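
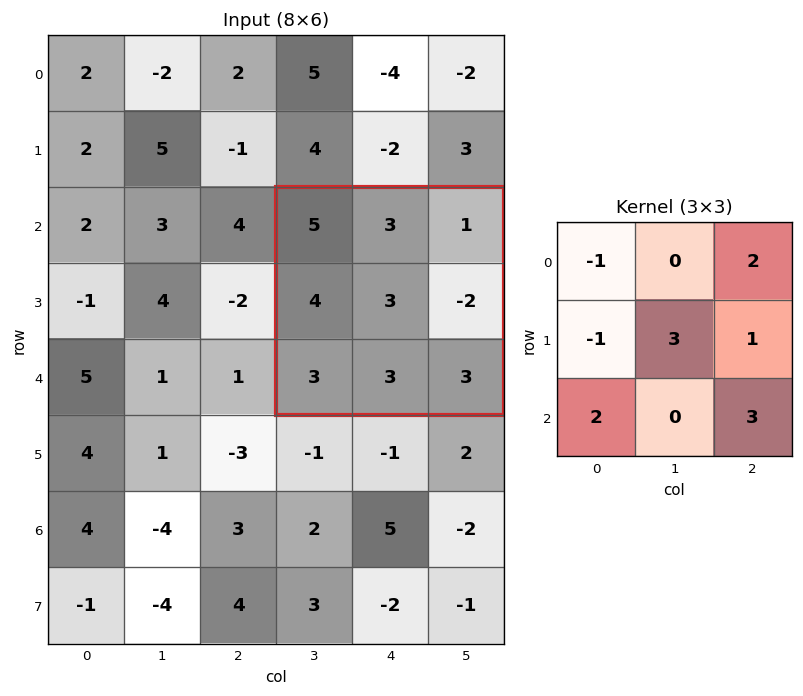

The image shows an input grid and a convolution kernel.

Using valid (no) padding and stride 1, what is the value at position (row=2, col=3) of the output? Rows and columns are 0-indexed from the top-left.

15

The receptive field on the input at this output position is [5 3 1 / 4 3 -2 / 3 3 3]. Elementwise product with the kernel and sum: 5·-1 + 1·2 + 4·-1 + 3·3 + -2·1 + 3·2 + 3·3.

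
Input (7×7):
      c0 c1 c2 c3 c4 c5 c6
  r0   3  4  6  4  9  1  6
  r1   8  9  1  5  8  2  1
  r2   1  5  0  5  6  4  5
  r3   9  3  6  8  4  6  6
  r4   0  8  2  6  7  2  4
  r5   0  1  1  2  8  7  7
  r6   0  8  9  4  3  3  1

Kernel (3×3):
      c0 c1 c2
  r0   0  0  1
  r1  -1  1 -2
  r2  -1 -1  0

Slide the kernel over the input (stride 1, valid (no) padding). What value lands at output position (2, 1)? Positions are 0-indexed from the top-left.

-18

The receptive field on the input at this output position is [5 0 5 / 3 6 8 / 8 2 6]. Elementwise product with the kernel and sum: 5·1 + 3·-1 + 6·1 + 8·-2 + 8·-1 + 2·-1.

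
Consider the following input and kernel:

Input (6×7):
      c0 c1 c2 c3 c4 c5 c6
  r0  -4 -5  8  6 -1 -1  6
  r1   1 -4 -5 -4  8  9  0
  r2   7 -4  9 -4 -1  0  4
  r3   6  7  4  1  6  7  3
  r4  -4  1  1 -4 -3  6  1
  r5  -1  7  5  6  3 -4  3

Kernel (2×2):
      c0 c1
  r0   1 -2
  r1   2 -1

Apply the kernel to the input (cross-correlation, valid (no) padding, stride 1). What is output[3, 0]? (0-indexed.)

The receptive field on the input at this output position is [6 7 / -4 1]. Elementwise product with the kernel and sum: 6·1 + 7·-2 + -4·2 + 1·-1.

-17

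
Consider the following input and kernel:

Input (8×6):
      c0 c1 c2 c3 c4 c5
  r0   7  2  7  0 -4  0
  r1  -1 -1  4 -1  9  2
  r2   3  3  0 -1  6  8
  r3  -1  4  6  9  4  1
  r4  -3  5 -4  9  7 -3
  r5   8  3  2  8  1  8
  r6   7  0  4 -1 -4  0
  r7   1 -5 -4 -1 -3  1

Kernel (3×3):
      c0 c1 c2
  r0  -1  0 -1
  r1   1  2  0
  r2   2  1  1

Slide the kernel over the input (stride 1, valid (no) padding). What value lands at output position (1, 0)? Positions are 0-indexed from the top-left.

14

The receptive field on the input at this output position is [-1 -1 4 / 3 3 0 / -1 4 6]. Elementwise product with the kernel and sum: -1·-1 + 4·-1 + 3·1 + 3·2 + -1·2 + 4·1 + 6·1.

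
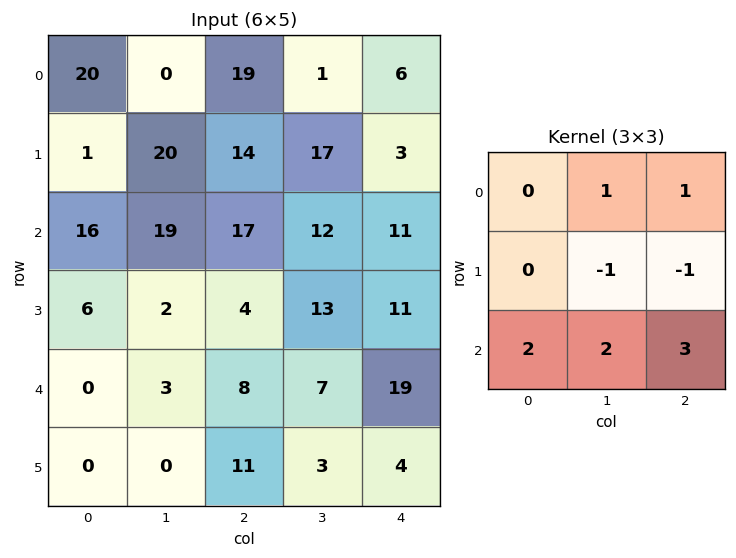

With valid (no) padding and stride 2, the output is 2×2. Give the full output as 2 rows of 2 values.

106 78
60 86

Output[0,0]: The receptive field on the input at this output position is [20 0 19 / 1 20 14 / 16 19 17]. Elementwise product with the kernel and sum: 0·1 + 19·1 + 20·-1 + 14·-1 + 16·2 + 19·2 + 17·3.
Output[0,1]: The receptive field on the input at this output position is [19 1 6 / 14 17 3 / 17 12 11]. Elementwise product with the kernel and sum: 1·1 + 6·1 + 17·-1 + 3·-1 + 17·2 + 12·2 + 11·3.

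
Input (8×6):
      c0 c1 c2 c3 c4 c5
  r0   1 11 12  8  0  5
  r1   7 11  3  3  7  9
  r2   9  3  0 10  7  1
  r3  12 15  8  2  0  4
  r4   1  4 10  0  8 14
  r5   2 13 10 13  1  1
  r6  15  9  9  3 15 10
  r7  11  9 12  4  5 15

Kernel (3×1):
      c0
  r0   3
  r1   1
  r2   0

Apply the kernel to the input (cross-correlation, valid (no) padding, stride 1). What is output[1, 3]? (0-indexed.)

19

The receptive field on the input at this output position is [3 / 10 / 2]. Elementwise product with the kernel and sum: 3·3 + 10·1.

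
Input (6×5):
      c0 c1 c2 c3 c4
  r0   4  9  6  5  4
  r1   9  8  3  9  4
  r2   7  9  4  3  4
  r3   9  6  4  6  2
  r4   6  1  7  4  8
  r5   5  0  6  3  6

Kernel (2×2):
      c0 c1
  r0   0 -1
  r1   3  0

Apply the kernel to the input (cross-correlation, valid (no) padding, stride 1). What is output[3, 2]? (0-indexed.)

The receptive field on the input at this output position is [4 6 / 7 4]. Elementwise product with the kernel and sum: 6·-1 + 7·3.

15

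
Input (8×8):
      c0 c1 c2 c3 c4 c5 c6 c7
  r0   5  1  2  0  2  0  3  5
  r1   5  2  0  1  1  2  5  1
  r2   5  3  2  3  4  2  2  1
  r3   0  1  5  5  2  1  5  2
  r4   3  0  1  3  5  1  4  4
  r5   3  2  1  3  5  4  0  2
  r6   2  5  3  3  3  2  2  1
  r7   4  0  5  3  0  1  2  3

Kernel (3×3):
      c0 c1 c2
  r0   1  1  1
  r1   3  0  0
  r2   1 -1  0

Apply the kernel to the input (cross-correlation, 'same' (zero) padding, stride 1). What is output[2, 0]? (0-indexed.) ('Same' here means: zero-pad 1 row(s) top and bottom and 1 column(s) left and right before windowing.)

The receptive field on the zero-padded input at this output position is [0 5 2 / 0 5 3 / 0 0 1]. Elementwise product with the kernel and sum: 0·1 + 5·1 + 2·1 + 0·3 + 0·1 + 0·-1.

7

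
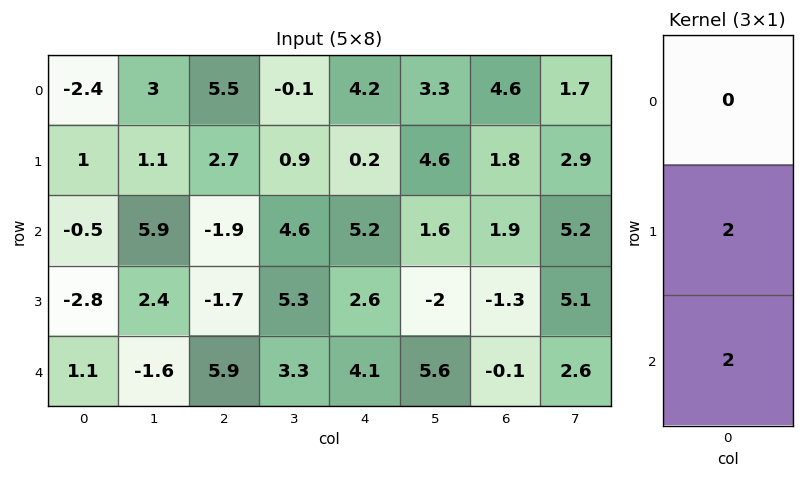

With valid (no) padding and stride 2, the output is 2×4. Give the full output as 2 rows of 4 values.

Output[0,0]: The receptive field on the input at this output position is [-2.4 / 1 / -0.5]. Elementwise product with the kernel and sum: 1·2 + -0.5·2.
Output[0,1]: The receptive field on the input at this output position is [5.5 / 2.7 / -1.9]. Elementwise product with the kernel and sum: 2.7·2 + -1.9·2.

1 1.6 10.8 7.4
-3.4 8.4 13.4 -2.8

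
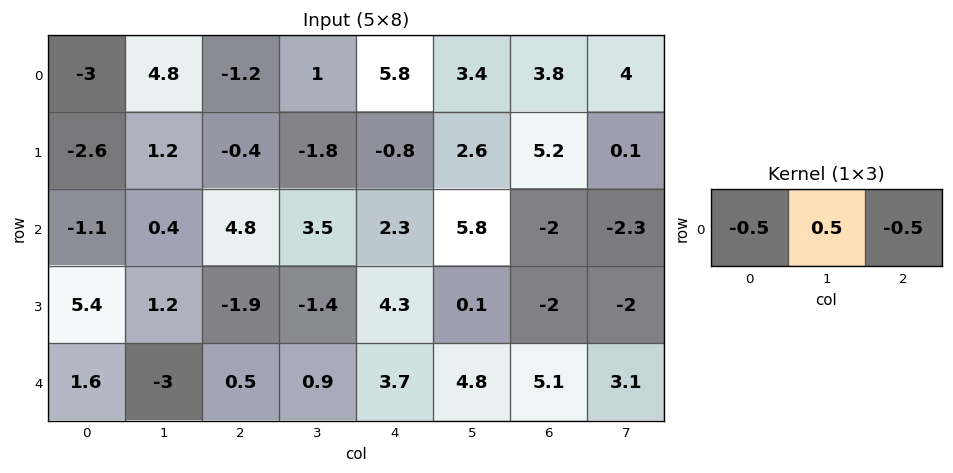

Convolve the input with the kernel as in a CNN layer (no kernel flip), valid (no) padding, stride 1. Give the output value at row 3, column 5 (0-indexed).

The receptive field on the input at this output position is [0.1 -2 -2]. Elementwise product with the kernel and sum: 0.1·-0.5 + -2·0.5 + -2·-0.5.

-0.05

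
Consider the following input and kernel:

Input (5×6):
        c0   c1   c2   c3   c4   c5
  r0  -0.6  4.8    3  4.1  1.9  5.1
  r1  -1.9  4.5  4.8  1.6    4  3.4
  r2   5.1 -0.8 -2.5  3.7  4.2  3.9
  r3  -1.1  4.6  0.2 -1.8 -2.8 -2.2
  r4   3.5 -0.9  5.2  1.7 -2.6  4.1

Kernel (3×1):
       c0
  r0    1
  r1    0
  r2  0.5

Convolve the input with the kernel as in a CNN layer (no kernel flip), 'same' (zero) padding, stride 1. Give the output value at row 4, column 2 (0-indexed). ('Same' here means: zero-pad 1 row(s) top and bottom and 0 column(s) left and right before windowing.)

0.2

The receptive field on the zero-padded input at this output position is [0.2 / 5.2 / 0]. Elementwise product with the kernel and sum: 0.2·1 + 0·0.5.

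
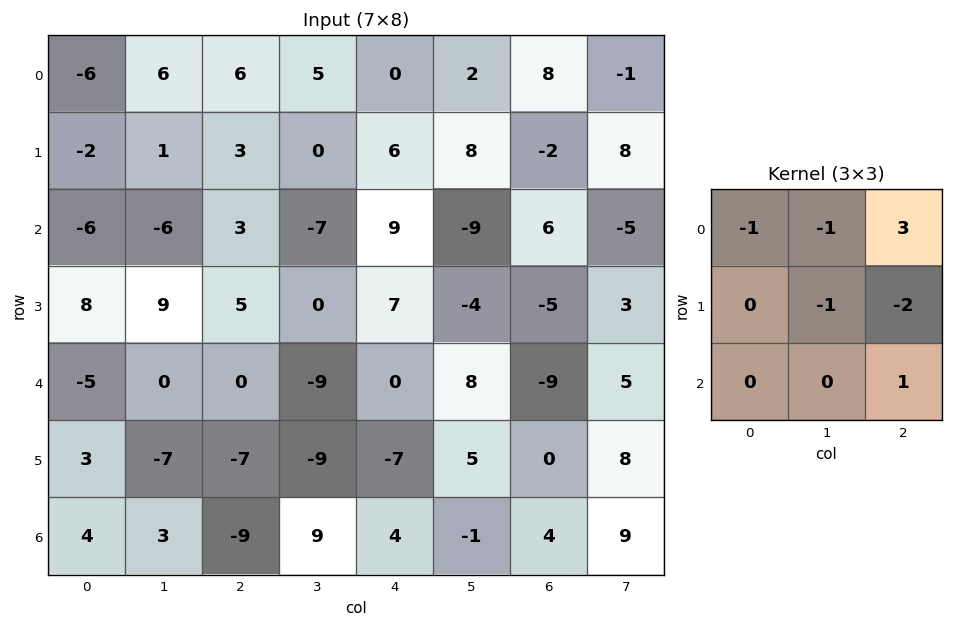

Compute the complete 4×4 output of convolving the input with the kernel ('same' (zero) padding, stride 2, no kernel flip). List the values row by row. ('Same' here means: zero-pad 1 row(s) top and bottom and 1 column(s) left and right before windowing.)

Output[0,0]: The receptive field on the zero-padded input at this output position is [0 0 0 / 0 -6 6 / 0 -2 1]. Elementwise product with the kernel and sum: 0·-1 + 0·-1 + 0·3 + -6·-1 + 6·-2 + 1·1.
Output[0,1]: The receptive field on the zero-padded input at this output position is [0 0 0 / 6 6 5 / 1 3 0]. Elementwise product with the kernel and sum: 0·-1 + 0·-1 + 0·3 + 6·-1 + 5·-2 + 0·1.

-5 -16 4 2
32 7 23 25
17 -5 -30 25
-34 -22 29 -3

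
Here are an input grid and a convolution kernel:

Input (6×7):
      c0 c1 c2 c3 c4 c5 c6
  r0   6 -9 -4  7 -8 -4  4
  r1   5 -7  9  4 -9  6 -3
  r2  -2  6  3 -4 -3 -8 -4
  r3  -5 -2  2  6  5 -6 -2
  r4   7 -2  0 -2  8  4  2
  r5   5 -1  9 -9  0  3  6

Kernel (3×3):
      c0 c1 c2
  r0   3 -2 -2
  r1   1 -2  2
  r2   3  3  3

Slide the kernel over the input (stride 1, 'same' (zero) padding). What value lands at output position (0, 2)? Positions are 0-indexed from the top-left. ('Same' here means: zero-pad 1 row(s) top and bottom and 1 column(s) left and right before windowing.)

The receptive field on the zero-padded input at this output position is [0 0 0 / -9 -4 7 / -7 9 4]. Elementwise product with the kernel and sum: 0·3 + 0·-2 + 0·-2 + -9·1 + -4·-2 + 7·2 + -7·3 + 9·3 + 4·3.

31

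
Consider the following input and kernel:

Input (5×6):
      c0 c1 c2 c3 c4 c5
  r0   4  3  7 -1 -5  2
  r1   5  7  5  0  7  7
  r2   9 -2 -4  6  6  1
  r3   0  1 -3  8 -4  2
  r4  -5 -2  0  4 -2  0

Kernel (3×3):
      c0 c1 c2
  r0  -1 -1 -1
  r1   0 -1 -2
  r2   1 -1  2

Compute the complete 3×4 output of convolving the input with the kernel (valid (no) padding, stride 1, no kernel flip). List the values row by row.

-28 0 -13 -15
-14 0 -49 -6
-1 -7 -16 -7

Output[0,0]: The receptive field on the input at this output position is [4 3 7 / 5 7 5 / 9 -2 -4]. Elementwise product with the kernel and sum: 4·-1 + 3·-1 + 7·-1 + 7·-1 + 5·-2 + 9·1 + -2·-1 + -4·2.
Output[0,1]: The receptive field on the input at this output position is [3 7 -1 / 7 5 0 / -2 -4 6]. Elementwise product with the kernel and sum: 3·-1 + 7·-1 + -1·-1 + 5·-1 + 0·-2 + -2·1 + -4·-1 + 6·2.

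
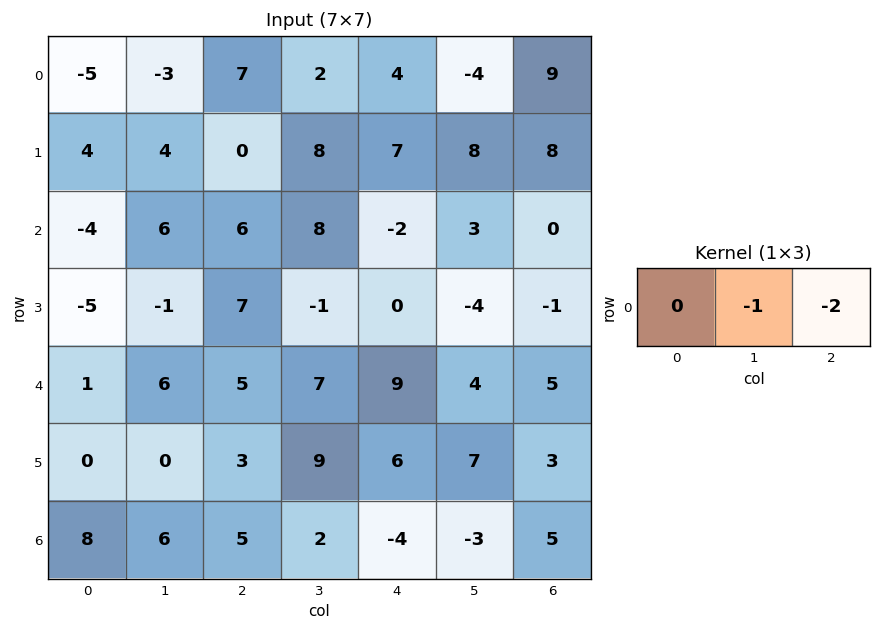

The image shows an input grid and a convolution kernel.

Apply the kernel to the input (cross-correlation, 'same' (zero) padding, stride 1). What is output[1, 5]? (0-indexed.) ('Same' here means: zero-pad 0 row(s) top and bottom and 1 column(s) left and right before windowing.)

-24

The receptive field on the zero-padded input at this output position is [7 8 8]. Elementwise product with the kernel and sum: 8·-1 + 8·-2.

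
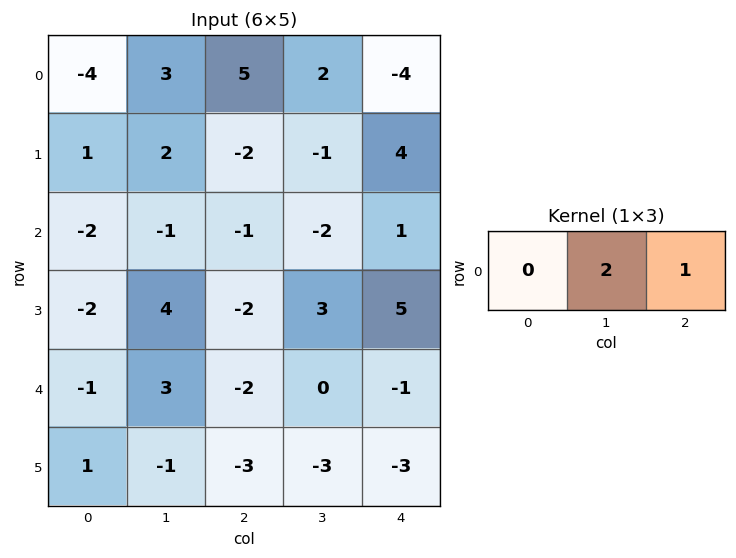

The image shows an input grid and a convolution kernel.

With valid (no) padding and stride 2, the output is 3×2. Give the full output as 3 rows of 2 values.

Output[0,0]: The receptive field on the input at this output position is [-4 3 5]. Elementwise product with the kernel and sum: 3·2 + 5·1.
Output[0,1]: The receptive field on the input at this output position is [5 2 -4]. Elementwise product with the kernel and sum: 2·2 + -4·1.

11 0
-3 -3
4 -1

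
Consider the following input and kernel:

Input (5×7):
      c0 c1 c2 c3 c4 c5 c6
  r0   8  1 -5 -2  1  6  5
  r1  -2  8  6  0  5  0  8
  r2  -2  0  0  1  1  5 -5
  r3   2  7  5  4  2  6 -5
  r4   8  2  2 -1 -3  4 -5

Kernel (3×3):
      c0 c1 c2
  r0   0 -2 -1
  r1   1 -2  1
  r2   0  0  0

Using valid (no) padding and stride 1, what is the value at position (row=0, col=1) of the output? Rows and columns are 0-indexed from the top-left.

8

The receptive field on the input at this output position is [1 -5 -2 / 8 6 0 / 0 0 1]. Elementwise product with the kernel and sum: -5·-2 + -2·-1 + 8·1 + 6·-2 + 0·1.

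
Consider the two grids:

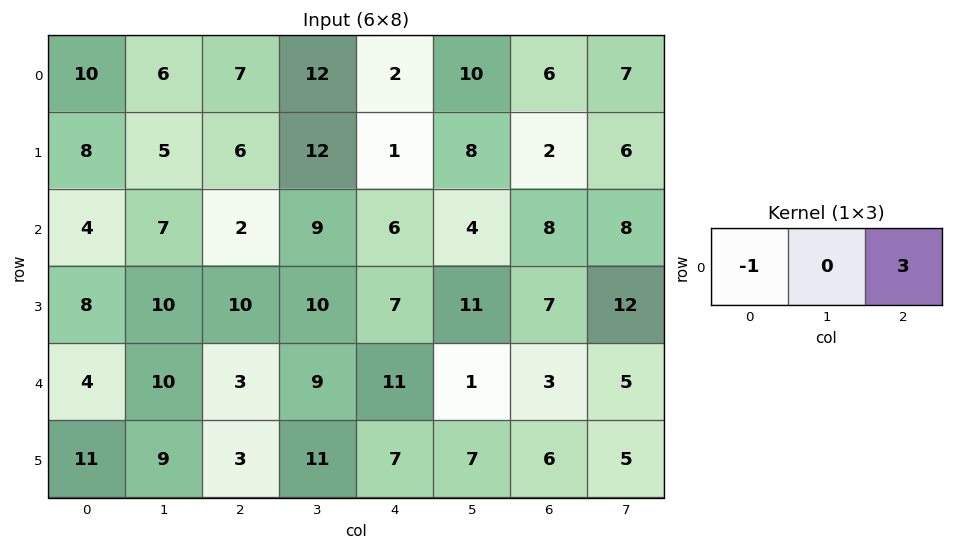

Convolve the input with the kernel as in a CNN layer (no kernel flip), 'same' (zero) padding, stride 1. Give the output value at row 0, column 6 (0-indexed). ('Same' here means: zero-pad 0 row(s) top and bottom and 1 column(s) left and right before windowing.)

The receptive field on the zero-padded input at this output position is [10 6 7]. Elementwise product with the kernel and sum: 10·-1 + 7·3.

11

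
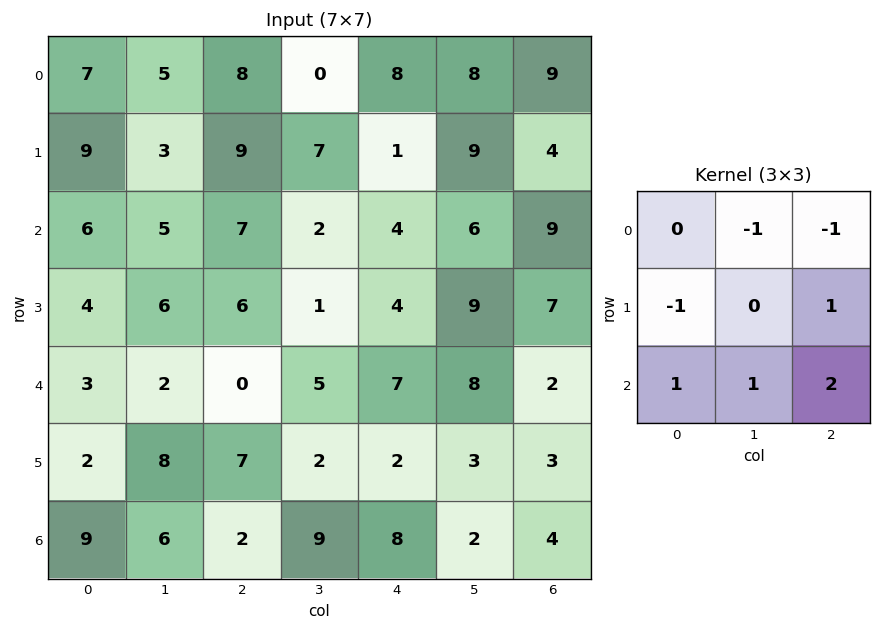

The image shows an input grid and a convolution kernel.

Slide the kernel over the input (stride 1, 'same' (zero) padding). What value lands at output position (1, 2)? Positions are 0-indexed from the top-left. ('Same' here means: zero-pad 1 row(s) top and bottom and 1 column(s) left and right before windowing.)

The receptive field on the zero-padded input at this output position is [5 8 0 / 3 9 7 / 5 7 2]. Elementwise product with the kernel and sum: 8·-1 + 0·-1 + 3·-1 + 7·1 + 5·1 + 7·1 + 2·2.

12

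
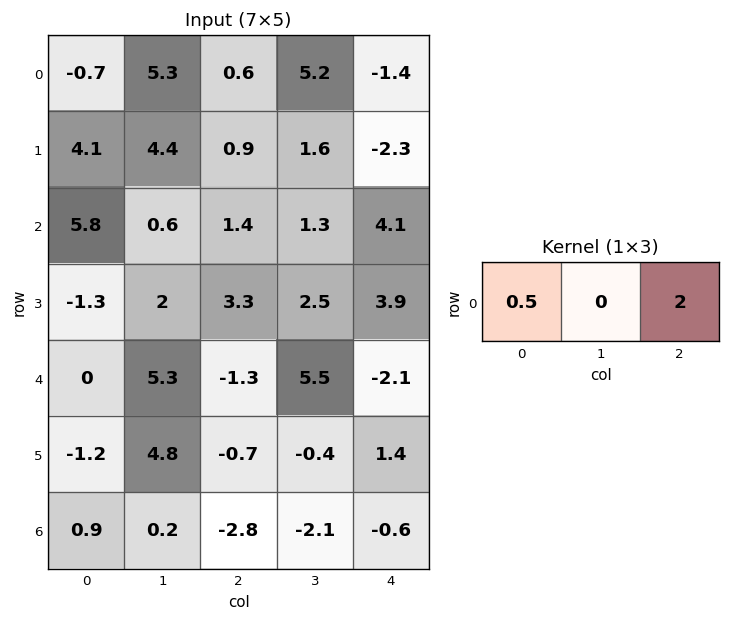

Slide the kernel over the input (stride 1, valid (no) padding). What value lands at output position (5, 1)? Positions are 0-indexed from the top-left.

The receptive field on the input at this output position is [4.8 -0.7 -0.4]. Elementwise product with the kernel and sum: 4.8·0.5 + -0.4·2.

1.6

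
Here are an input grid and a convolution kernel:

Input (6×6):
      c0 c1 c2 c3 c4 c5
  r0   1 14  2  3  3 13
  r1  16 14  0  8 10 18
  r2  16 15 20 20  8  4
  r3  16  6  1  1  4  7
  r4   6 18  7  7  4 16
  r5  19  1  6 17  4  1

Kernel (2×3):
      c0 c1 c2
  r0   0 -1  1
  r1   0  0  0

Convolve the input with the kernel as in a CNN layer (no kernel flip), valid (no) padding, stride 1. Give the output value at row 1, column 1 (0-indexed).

8

The receptive field on the input at this output position is [14 0 8 / 15 20 20]. Elementwise product with the kernel and sum: 0·-1 + 8·1.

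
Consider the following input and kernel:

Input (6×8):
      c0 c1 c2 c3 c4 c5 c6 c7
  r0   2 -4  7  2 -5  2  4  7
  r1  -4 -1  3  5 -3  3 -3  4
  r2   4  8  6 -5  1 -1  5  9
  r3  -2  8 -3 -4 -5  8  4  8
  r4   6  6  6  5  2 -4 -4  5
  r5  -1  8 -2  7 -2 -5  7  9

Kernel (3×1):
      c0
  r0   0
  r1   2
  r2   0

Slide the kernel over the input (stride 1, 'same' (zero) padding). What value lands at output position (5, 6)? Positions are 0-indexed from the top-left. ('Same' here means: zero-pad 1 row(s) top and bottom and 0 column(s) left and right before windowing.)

The receptive field on the zero-padded input at this output position is [-4 / 7 / 0]. Elementwise product with the kernel and sum: 7·2.

14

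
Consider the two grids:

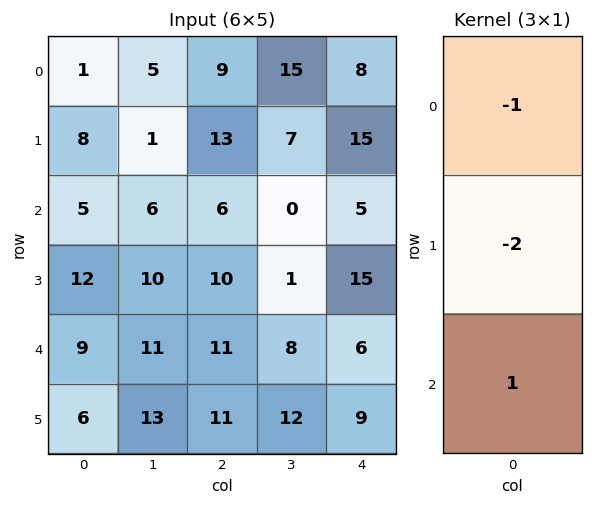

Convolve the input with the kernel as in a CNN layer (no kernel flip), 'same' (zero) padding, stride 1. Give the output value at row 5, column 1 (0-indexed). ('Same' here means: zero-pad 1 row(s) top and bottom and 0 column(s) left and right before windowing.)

-37

The receptive field on the zero-padded input at this output position is [11 / 13 / 0]. Elementwise product with the kernel and sum: 11·-1 + 13·-2 + 0·1.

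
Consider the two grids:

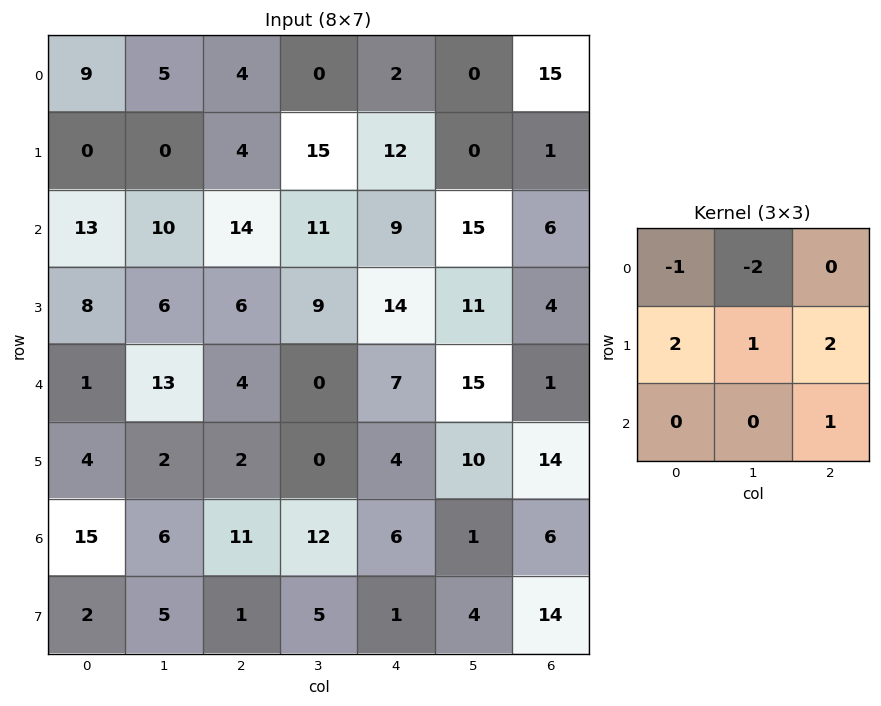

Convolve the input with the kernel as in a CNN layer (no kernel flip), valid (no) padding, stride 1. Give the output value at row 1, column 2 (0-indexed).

The receptive field on the input at this output position is [4 15 12 / 14 11 9 / 6 9 14]. Elementwise product with the kernel and sum: 4·-1 + 15·-2 + 14·2 + 11·1 + 9·2 + 14·1.

37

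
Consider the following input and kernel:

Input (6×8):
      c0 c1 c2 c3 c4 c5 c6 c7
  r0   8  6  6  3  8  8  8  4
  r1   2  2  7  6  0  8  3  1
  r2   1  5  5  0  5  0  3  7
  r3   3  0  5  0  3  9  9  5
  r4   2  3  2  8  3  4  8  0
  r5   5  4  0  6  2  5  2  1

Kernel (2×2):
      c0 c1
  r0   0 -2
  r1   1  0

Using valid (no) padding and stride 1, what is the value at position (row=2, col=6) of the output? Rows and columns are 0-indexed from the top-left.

-5

The receptive field on the input at this output position is [3 7 / 9 5]. Elementwise product with the kernel and sum: 7·-2 + 9·1.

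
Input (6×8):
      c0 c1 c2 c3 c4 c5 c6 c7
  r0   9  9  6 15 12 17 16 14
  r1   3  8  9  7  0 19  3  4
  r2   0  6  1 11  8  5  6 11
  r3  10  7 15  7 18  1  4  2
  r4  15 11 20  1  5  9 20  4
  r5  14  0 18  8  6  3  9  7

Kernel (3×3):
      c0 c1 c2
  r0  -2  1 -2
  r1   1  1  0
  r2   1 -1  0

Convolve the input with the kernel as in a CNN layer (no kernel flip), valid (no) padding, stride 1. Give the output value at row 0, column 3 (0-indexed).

The receptive field on the input at this output position is [15 12 17 / 7 0 19 / 11 8 5]. Elementwise product with the kernel and sum: 15·-2 + 12·1 + 17·-2 + 7·1 + 0·1 + 11·1 + 8·-1.

-42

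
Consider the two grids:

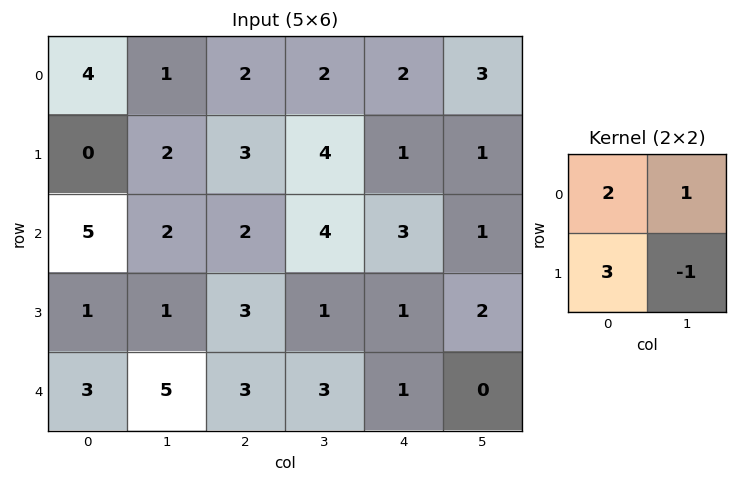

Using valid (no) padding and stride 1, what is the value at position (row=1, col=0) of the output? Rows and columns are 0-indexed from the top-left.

15

The receptive field on the input at this output position is [0 2 / 5 2]. Elementwise product with the kernel and sum: 0·2 + 2·1 + 5·3 + 2·-1.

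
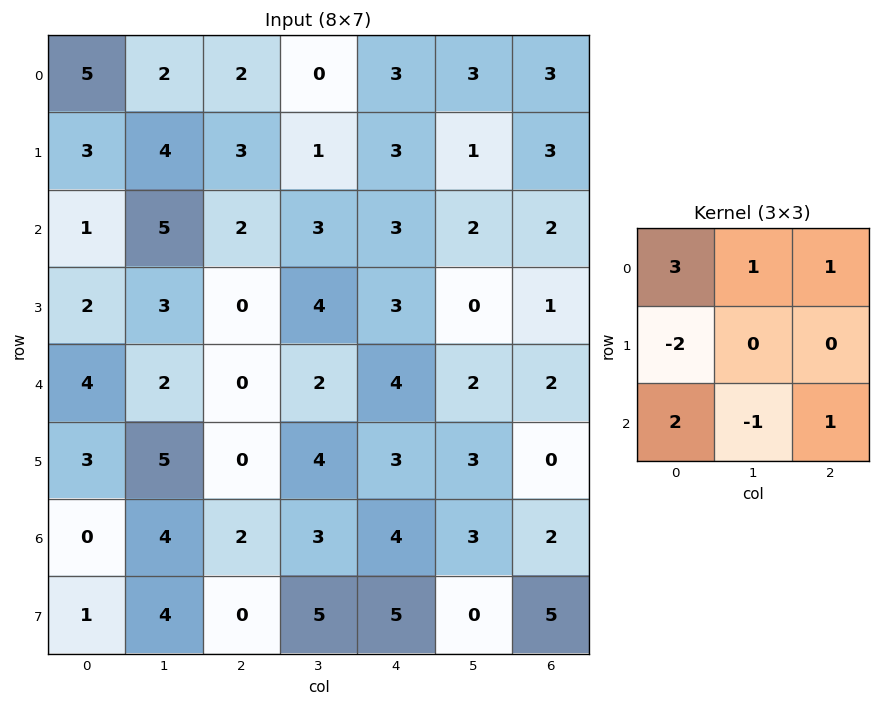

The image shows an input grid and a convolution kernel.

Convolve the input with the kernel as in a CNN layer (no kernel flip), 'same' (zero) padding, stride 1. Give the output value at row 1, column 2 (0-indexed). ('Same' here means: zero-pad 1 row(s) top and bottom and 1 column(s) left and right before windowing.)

11

The receptive field on the zero-padded input at this output position is [2 2 0 / 4 3 1 / 5 2 3]. Elementwise product with the kernel and sum: 2·3 + 2·1 + 0·1 + 4·-2 + 5·2 + 2·-1 + 3·1.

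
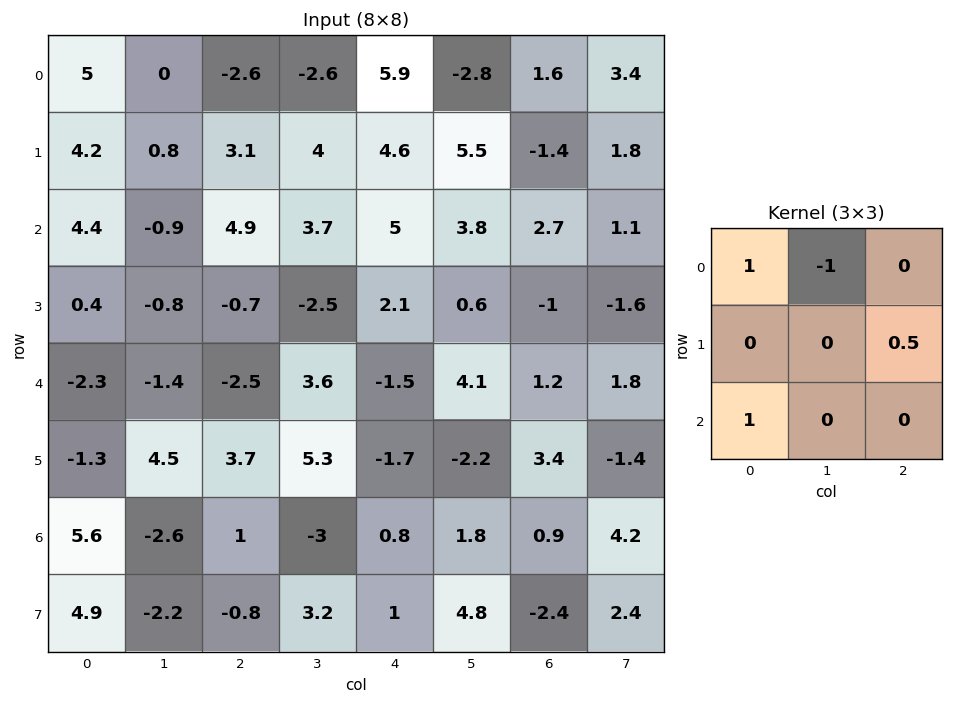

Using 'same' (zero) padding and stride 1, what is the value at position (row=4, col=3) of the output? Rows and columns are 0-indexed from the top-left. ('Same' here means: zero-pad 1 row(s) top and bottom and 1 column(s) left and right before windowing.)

The receptive field on the zero-padded input at this output position is [-0.7 -2.5 2.1 / -2.5 3.6 -1.5 / 3.7 5.3 -1.7]. Elementwise product with the kernel and sum: -0.7·1 + -2.5·-1 + -1.5·0.5 + 3.7·1.

4.75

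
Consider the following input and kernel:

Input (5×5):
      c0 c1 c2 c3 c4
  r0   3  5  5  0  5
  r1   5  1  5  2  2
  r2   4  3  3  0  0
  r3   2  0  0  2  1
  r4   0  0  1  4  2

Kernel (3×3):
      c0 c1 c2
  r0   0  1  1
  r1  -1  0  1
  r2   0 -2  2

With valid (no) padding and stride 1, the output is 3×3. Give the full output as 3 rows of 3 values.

Output[0,0]: The receptive field on the input at this output position is [3 5 5 / 5 1 5 / 4 3 3]. Elementwise product with the kernel and sum: 5·1 + 5·1 + 5·-1 + 5·1 + 3·-2 + 3·2.
Output[0,1]: The receptive field on the input at this output position is [5 5 0 / 1 5 2 / 3 3 0]. Elementwise product with the kernel and sum: 5·1 + 0·1 + 1·-1 + 2·1 + 3·-2 + 0·2.

10 0 2
5 8 -1
6 11 -3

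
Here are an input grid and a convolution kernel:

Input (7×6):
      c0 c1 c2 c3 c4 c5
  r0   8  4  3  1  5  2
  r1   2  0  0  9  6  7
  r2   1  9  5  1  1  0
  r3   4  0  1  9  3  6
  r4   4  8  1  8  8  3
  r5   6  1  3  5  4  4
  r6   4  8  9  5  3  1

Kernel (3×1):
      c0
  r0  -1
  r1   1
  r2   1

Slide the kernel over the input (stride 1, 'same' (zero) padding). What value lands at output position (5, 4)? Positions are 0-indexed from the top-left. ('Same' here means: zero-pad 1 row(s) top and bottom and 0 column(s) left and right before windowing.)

-1

The receptive field on the zero-padded input at this output position is [8 / 4 / 3]. Elementwise product with the kernel and sum: 8·-1 + 4·1 + 3·1.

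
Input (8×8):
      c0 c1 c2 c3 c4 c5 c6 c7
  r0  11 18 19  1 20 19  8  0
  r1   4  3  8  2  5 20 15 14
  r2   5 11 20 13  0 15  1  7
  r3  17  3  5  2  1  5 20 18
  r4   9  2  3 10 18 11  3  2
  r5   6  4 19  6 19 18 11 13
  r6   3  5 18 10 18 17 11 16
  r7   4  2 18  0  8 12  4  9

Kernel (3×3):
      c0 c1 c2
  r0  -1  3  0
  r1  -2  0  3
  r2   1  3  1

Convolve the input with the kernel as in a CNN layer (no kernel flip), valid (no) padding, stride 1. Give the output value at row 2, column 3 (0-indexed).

73

The receptive field on the input at this output position is [13 0 15 / 2 1 5 / 10 18 11]. Elementwise product with the kernel and sum: 13·-1 + 0·3 + 2·-2 + 5·3 + 10·1 + 18·3 + 11·1.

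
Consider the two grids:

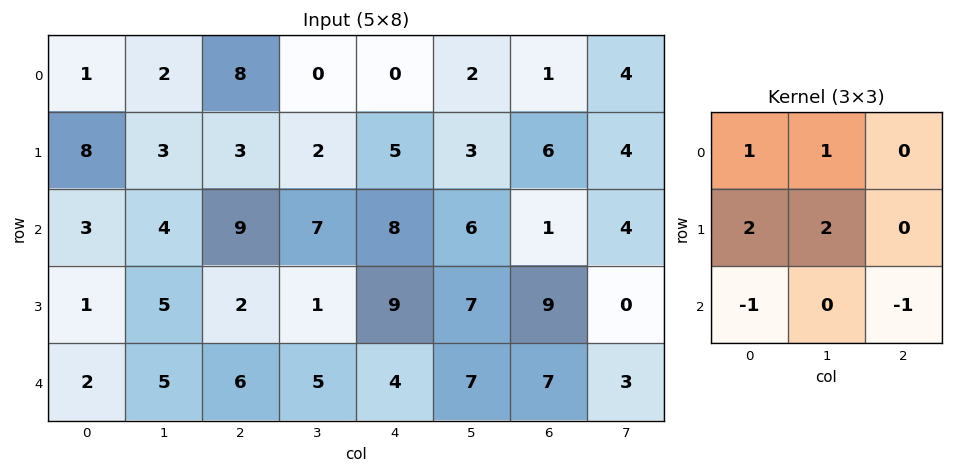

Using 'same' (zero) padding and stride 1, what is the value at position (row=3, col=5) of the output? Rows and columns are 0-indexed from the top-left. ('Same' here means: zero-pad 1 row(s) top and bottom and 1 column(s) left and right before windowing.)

The receptive field on the zero-padded input at this output position is [8 6 1 / 9 7 9 / 4 7 7]. Elementwise product with the kernel and sum: 8·1 + 6·1 + 9·2 + 7·2 + 4·-1 + 7·-1.

35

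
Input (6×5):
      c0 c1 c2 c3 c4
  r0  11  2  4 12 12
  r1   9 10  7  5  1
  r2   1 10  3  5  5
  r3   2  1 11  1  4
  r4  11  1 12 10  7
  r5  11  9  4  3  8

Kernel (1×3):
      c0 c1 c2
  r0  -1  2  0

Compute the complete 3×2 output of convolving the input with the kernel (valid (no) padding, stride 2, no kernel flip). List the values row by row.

-7 20
19 7
-9 8

Output[0,0]: The receptive field on the input at this output position is [11 2 4]. Elementwise product with the kernel and sum: 11·-1 + 2·2.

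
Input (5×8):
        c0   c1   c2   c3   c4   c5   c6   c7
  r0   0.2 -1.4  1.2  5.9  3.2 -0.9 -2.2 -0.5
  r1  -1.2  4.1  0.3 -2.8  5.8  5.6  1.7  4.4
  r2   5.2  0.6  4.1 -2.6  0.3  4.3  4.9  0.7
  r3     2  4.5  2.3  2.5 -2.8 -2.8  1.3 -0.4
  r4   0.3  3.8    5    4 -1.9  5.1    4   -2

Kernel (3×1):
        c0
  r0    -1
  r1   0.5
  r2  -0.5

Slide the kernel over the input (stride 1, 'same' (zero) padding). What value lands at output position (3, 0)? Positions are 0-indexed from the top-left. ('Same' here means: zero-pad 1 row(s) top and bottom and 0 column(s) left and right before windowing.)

The receptive field on the zero-padded input at this output position is [5.2 / 2 / 0.3]. Elementwise product with the kernel and sum: 5.2·-1 + 2·0.5 + 0.3·-0.5.

-4.35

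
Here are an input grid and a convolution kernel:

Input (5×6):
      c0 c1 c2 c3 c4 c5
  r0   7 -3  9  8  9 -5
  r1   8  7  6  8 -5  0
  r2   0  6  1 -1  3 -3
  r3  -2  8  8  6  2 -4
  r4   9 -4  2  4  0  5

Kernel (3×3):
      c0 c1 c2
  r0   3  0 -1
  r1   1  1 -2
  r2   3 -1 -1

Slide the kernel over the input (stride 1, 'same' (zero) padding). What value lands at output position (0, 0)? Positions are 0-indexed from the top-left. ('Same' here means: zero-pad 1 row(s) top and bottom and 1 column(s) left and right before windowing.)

The receptive field on the zero-padded input at this output position is [0 0 0 / 0 7 -3 / 0 8 7]. Elementwise product with the kernel and sum: 0·3 + 0·-1 + 0·1 + 7·1 + -3·-2 + 0·3 + 8·-1 + 7·-1.

-2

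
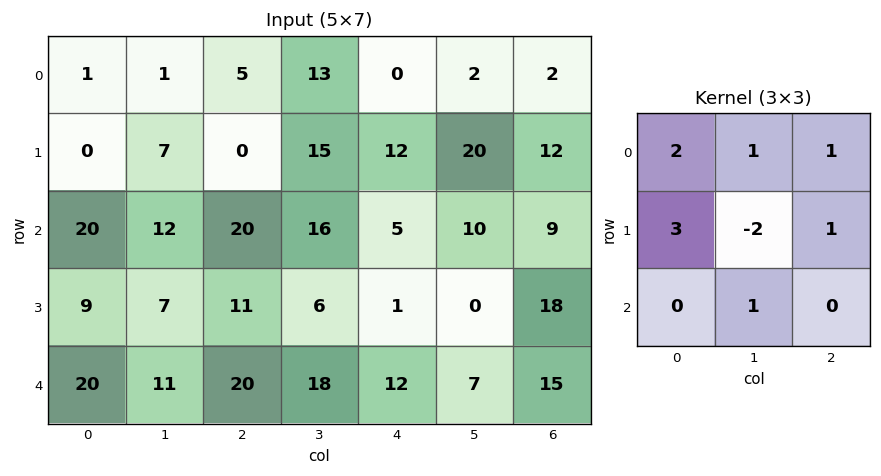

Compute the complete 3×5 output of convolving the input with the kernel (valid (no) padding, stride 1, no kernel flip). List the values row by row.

6 76 21 74 22
70 52 66 111 60
107 85 101 75 57

Output[0,0]: The receptive field on the input at this output position is [1 1 5 / 0 7 0 / 20 12 20]. Elementwise product with the kernel and sum: 1·2 + 1·1 + 5·1 + 0·3 + 7·-2 + 0·1 + 12·1.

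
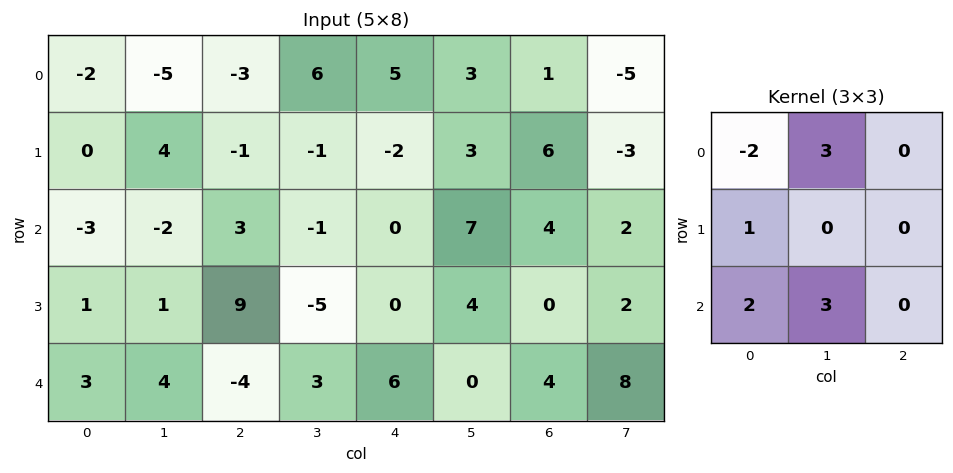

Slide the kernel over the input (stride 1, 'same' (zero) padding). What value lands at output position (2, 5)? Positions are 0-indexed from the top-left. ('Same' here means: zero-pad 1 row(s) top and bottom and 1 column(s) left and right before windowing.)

The receptive field on the zero-padded input at this output position is [-2 3 6 / 0 7 4 / 0 4 0]. Elementwise product with the kernel and sum: -2·-2 + 3·3 + 0·1 + 0·2 + 4·3.

25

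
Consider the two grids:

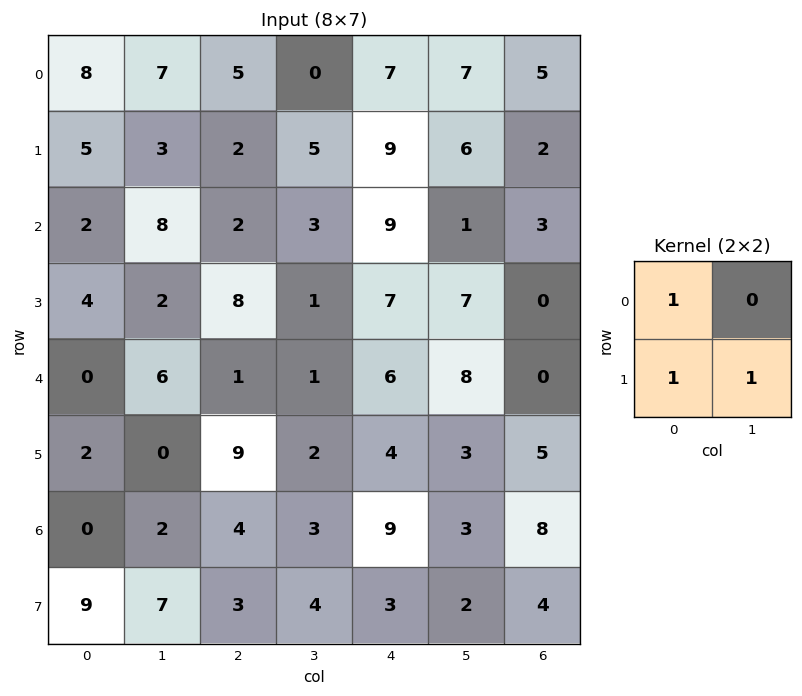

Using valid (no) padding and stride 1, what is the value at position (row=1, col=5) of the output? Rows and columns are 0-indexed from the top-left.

The receptive field on the input at this output position is [6 2 / 1 3]. Elementwise product with the kernel and sum: 6·1 + 1·1 + 3·1.

10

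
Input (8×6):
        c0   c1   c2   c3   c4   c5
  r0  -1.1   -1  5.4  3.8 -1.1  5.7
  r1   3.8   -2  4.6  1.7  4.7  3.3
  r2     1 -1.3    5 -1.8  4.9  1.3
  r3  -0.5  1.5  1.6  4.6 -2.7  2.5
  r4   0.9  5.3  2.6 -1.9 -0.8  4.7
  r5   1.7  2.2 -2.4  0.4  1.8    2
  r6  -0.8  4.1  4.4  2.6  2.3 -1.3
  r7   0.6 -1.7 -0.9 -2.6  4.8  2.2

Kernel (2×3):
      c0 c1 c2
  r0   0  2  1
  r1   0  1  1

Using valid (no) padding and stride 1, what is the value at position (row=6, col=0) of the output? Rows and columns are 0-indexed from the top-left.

The receptive field on the input at this output position is [-0.8 4.1 4.4 / 0.6 -1.7 -0.9]. Elementwise product with the kernel and sum: 4.1·2 + 4.4·1 + -1.7·1 + -0.9·1.

10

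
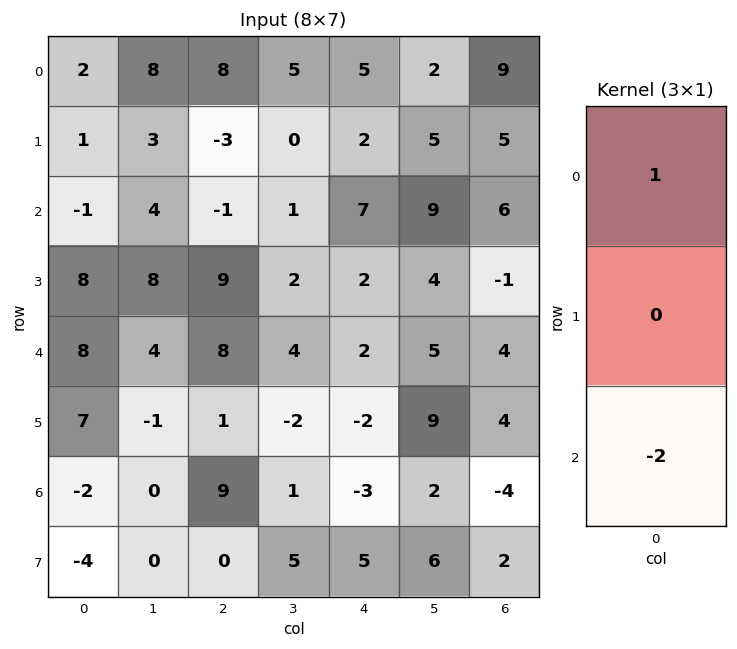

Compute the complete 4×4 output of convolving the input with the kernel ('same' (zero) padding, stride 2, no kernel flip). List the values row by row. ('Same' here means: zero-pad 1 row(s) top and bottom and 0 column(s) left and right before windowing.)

Output[0,0]: The receptive field on the zero-padded input at this output position is [0 / 2 / 1]. Elementwise product with the kernel and sum: 0·1 + 1·-2.
Output[0,1]: The receptive field on the zero-padded input at this output position is [0 / 8 / -3]. Elementwise product with the kernel and sum: 0·1 + -3·-2.

-2 6 -4 -10
-15 -21 -2 7
-6 7 6 -9
15 1 -12 0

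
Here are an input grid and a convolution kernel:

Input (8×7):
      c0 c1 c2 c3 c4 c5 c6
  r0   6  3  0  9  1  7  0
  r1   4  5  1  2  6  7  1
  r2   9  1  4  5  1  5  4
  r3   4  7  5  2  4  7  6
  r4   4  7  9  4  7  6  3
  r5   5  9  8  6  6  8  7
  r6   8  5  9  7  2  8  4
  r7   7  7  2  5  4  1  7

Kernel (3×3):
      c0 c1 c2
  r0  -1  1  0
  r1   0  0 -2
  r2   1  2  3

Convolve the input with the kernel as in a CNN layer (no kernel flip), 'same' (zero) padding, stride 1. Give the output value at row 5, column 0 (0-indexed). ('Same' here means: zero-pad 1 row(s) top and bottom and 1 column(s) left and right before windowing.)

The receptive field on the zero-padded input at this output position is [0 4 7 / 0 5 9 / 0 8 5]. Elementwise product with the kernel and sum: 0·-1 + 4·1 + 9·-2 + 0·1 + 8·2 + 5·3.

17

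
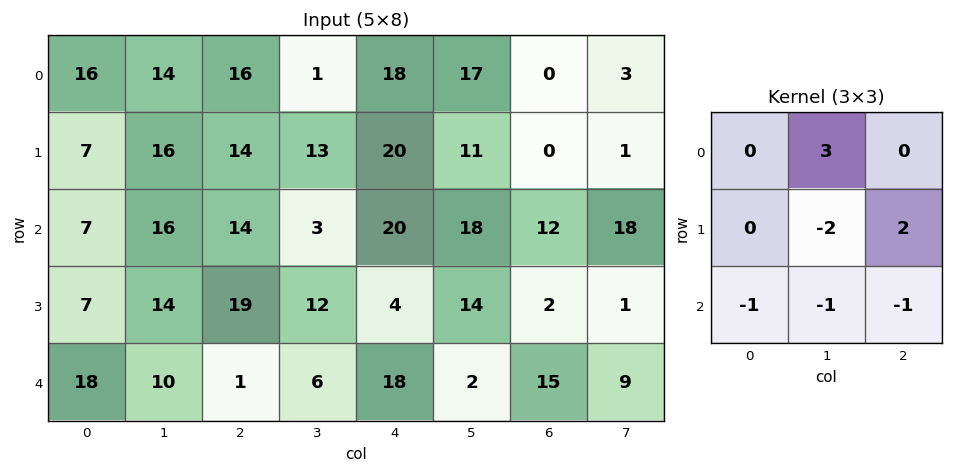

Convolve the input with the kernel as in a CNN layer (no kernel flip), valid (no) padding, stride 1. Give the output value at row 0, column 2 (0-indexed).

-20

The receptive field on the input at this output position is [16 1 18 / 14 13 20 / 14 3 20]. Elementwise product with the kernel and sum: 1·3 + 13·-2 + 20·2 + 14·-1 + 3·-1 + 20·-1.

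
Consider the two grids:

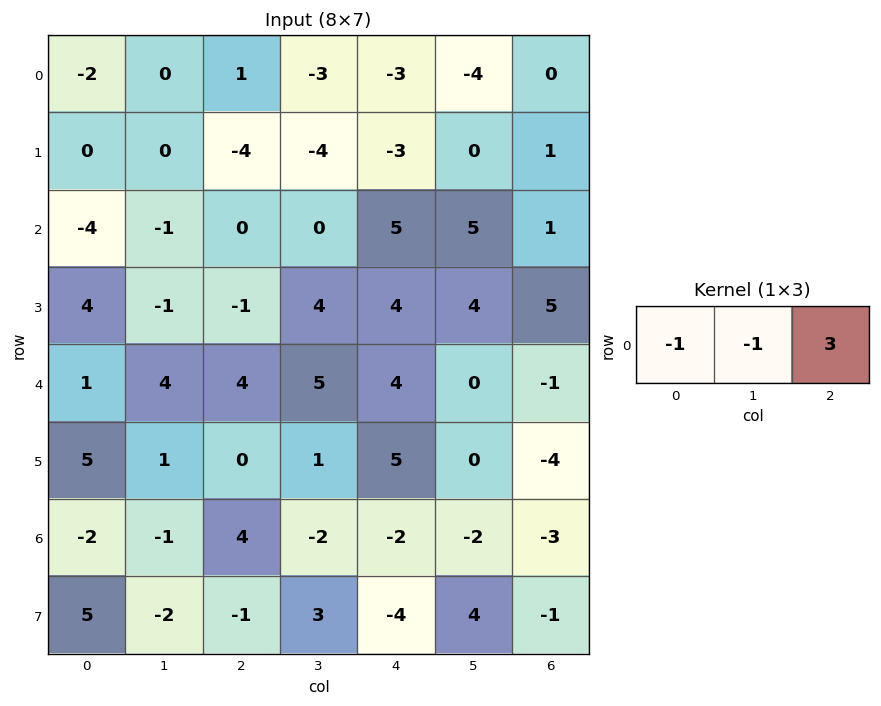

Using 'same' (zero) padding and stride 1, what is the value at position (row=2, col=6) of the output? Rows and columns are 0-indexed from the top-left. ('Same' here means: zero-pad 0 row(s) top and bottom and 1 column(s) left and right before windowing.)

-6

The receptive field on the zero-padded input at this output position is [5 1 0]. Elementwise product with the kernel and sum: 5·-1 + 1·-1 + 0·3.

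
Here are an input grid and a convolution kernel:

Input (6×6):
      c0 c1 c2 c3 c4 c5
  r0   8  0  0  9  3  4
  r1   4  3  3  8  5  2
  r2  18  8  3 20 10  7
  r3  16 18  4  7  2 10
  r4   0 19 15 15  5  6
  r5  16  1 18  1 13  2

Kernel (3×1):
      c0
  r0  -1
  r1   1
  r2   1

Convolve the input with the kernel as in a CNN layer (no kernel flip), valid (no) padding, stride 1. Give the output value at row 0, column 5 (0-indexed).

The receptive field on the input at this output position is [4 / 2 / 7]. Elementwise product with the kernel and sum: 4·-1 + 2·1 + 7·1.

5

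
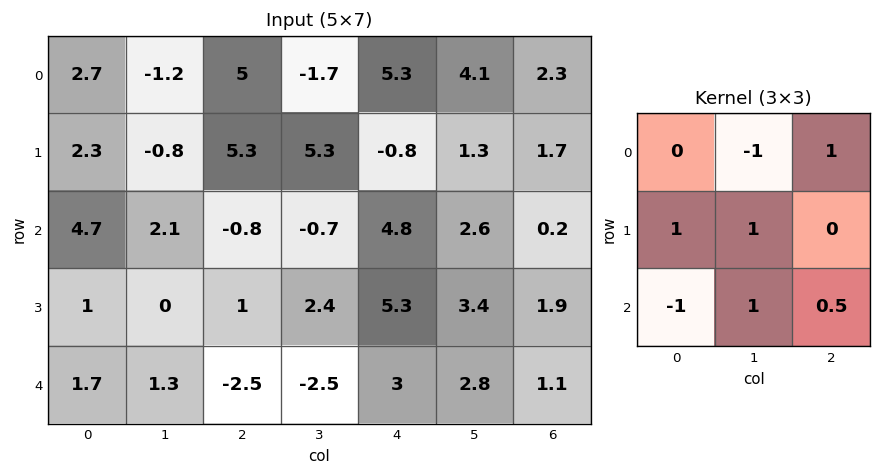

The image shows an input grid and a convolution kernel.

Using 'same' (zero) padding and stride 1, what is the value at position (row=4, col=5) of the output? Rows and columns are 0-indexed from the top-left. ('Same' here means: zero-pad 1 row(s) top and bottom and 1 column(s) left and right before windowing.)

The receptive field on the zero-padded input at this output position is [5.3 3.4 1.9 / 3 2.8 1.1 / 0 0 0]. Elementwise product with the kernel and sum: 3.4·-1 + 1.9·1 + 3·1 + 2.8·1 + 0·-1 + 0·1 + 0·0.5.

4.3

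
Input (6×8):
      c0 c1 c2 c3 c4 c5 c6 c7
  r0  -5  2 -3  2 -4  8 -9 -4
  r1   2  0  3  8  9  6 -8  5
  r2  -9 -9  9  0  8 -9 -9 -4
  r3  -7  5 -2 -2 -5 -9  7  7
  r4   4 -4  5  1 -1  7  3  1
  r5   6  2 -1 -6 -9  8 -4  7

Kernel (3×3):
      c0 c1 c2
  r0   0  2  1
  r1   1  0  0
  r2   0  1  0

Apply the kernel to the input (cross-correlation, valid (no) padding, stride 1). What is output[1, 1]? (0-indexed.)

The receptive field on the input at this output position is [0 3 8 / -9 9 0 / 5 -2 -2]. Elementwise product with the kernel and sum: 3·2 + 8·1 + -9·1 + -2·1.

3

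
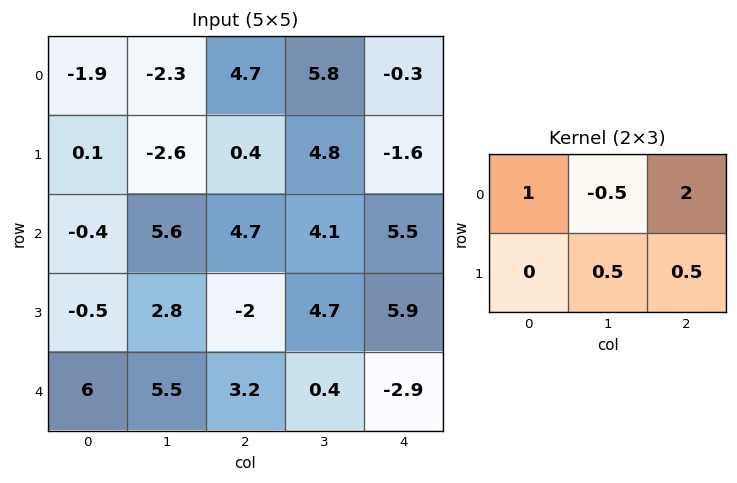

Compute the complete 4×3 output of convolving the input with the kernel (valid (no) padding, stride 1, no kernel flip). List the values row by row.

7.55 9.55 2.8
7.35 11.2 -0.4
6.6 12.8 18.95
-1.55 15 6.2

Output[0,0]: The receptive field on the input at this output position is [-1.9 -2.3 4.7 / 0.1 -2.6 0.4]. Elementwise product with the kernel and sum: -1.9·1 + -2.3·-0.5 + 4.7·2 + -2.6·0.5 + 0.4·0.5.
Output[0,1]: The receptive field on the input at this output position is [-2.3 4.7 5.8 / -2.6 0.4 4.8]. Elementwise product with the kernel and sum: -2.3·1 + 4.7·-0.5 + 5.8·2 + 0.4·0.5 + 4.8·0.5.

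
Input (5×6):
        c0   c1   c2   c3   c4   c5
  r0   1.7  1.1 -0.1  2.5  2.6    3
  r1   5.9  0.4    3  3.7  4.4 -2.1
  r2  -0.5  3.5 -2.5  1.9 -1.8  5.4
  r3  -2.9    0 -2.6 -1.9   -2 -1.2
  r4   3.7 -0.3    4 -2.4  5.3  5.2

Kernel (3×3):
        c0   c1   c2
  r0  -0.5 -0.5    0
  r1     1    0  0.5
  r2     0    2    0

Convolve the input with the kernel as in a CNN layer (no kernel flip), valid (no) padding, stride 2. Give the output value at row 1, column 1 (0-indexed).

-8.1

The receptive field on the input at this output position is [-2.5 1.9 -1.8 / -2.6 -1.9 -2 / 4 -2.4 5.3]. Elementwise product with the kernel and sum: -2.5·-0.5 + 1.9·-0.5 + -2.6·1 + -2·0.5 + -2.4·2.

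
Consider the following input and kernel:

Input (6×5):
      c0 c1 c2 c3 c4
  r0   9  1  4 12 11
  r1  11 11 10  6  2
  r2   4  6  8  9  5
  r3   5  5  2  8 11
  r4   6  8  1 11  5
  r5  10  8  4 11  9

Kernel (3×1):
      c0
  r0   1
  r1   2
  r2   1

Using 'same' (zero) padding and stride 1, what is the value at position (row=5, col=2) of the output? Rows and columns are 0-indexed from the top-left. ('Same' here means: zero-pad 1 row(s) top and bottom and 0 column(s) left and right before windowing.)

9

The receptive field on the zero-padded input at this output position is [1 / 4 / 0]. Elementwise product with the kernel and sum: 1·1 + 4·2 + 0·1.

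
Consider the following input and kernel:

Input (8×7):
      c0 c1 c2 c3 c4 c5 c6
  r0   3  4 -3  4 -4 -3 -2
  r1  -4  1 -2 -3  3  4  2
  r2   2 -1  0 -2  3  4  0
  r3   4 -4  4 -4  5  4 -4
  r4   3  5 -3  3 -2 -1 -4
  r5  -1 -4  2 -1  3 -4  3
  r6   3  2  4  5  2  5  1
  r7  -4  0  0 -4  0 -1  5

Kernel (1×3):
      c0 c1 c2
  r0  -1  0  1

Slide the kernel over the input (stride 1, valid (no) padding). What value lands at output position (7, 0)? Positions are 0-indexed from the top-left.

The receptive field on the input at this output position is [-4 0 0]. Elementwise product with the kernel and sum: -4·-1 + 0·1.

4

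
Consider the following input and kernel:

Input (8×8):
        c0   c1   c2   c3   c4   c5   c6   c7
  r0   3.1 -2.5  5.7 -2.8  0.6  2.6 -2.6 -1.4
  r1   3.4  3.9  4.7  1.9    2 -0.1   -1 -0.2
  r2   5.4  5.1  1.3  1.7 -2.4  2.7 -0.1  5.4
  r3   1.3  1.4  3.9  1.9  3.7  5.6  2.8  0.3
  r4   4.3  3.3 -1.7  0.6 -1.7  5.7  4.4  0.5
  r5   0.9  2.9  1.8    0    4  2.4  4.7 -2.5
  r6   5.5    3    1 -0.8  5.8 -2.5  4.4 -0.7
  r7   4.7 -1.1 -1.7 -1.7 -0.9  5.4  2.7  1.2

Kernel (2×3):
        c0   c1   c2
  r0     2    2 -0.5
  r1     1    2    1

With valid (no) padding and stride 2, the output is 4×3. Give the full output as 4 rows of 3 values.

Output[0,0]: The receptive field on the input at this output position is [3.1 -2.5 5.7 / 3.4 3.9 4.7]. Elementwise product with the kernel and sum: 3.1·2 + -2.5·2 + 5.7·-0.5 + 3.4·1 + 3.9·2 + 4.7·1.

14.25 16 8.5
28.35 18.6 18.35
24.55 4.45 19.3
17.3 -8.5 17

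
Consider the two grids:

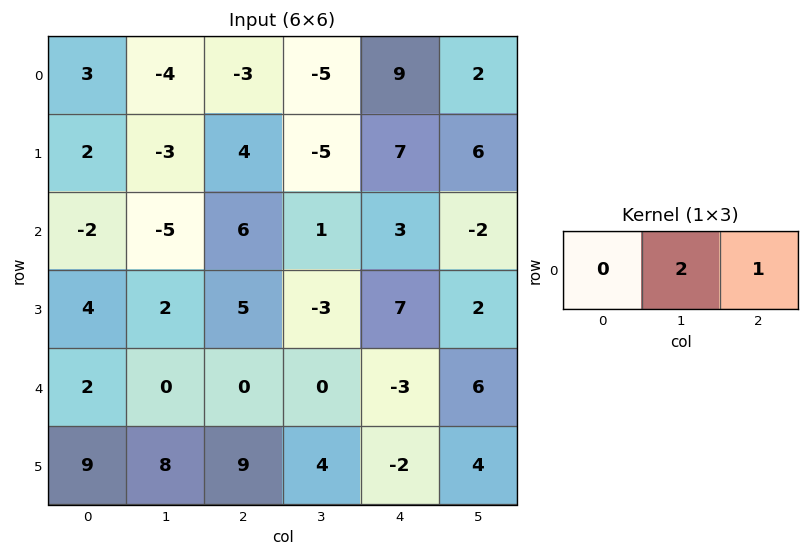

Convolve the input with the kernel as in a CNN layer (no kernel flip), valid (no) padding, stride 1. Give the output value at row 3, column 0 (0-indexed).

9

The receptive field on the input at this output position is [4 2 5]. Elementwise product with the kernel and sum: 2·2 + 5·1.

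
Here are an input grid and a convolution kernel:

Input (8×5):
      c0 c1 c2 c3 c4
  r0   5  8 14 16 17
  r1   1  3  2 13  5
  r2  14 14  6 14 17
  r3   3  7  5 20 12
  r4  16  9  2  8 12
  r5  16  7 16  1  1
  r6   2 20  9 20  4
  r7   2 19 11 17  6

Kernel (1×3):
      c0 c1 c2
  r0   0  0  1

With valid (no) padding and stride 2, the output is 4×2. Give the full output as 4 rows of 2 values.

14 17
6 17
2 12
9 4

Output[0,0]: The receptive field on the input at this output position is [5 8 14]. Elementwise product with the kernel and sum: 14·1.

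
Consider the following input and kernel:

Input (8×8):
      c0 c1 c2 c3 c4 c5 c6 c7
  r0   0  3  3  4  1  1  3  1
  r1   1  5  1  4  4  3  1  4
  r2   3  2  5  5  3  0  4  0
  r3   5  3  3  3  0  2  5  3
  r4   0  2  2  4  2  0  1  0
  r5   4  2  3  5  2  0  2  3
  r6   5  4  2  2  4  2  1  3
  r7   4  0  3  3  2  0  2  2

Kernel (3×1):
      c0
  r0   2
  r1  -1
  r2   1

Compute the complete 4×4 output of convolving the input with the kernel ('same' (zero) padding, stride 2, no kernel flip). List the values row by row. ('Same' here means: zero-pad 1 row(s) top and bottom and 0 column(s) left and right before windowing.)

Output[0,0]: The receptive field on the zero-padded input at this output position is [0 / 0 / 1]. Elementwise product with the kernel and sum: 0·2 + 0·-1 + 1·1.
Output[0,1]: The receptive field on the zero-padded input at this output position is [0 / 3 / 1]. Elementwise product with the kernel and sum: 0·2 + 3·-1 + 1·1.

1 -2 3 -2
4 0 5 3
14 7 0 11
7 7 2 5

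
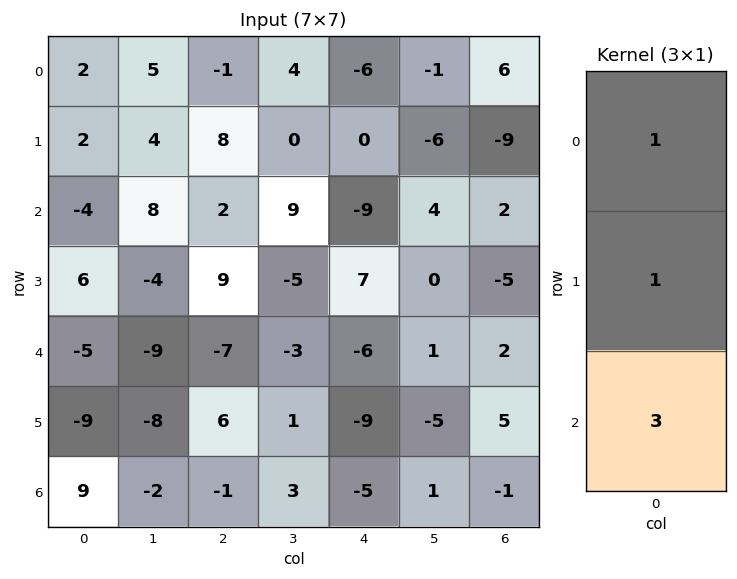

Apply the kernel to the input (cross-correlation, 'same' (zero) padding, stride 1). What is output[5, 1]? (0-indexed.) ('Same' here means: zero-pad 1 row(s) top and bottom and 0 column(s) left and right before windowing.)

-23

The receptive field on the zero-padded input at this output position is [-9 / -8 / -2]. Elementwise product with the kernel and sum: -9·1 + -8·1 + -2·3.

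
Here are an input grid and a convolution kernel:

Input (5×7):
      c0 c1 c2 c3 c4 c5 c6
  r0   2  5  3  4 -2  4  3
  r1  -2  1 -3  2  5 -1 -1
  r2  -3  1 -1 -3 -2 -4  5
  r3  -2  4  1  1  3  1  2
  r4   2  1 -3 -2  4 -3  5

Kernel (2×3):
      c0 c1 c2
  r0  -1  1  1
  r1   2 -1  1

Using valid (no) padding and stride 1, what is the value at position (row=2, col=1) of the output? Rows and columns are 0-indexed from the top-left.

The receptive field on the input at this output position is [1 -1 -3 / 4 1 1]. Elementwise product with the kernel and sum: 1·-1 + -1·1 + -3·1 + 4·2 + 1·-1 + 1·1.

3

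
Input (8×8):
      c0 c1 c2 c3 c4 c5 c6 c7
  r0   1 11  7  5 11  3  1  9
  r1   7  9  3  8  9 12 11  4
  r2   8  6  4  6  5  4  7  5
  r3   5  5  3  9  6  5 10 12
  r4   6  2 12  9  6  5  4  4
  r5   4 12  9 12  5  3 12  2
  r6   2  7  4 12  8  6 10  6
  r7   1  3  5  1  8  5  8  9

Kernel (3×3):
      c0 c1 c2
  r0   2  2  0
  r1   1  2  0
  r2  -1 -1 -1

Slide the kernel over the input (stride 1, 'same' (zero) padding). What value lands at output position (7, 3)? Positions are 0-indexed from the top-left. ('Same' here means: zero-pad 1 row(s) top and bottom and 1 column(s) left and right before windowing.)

39

The receptive field on the zero-padded input at this output position is [4 12 8 / 5 1 8 / 0 0 0]. Elementwise product with the kernel and sum: 4·2 + 12·2 + 5·1 + 1·2 + 0·-1 + 0·-1 + 0·-1.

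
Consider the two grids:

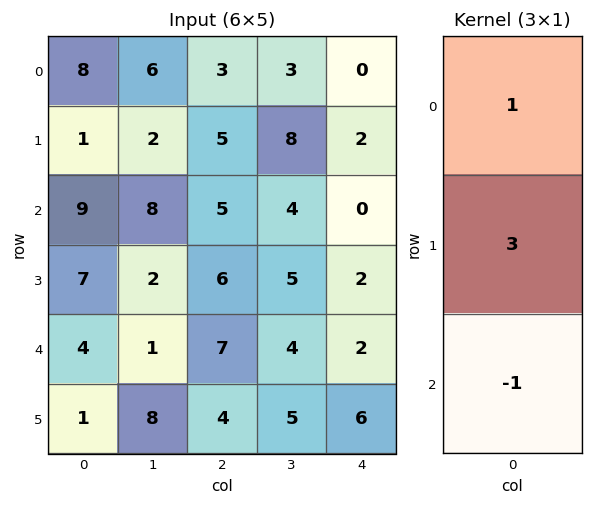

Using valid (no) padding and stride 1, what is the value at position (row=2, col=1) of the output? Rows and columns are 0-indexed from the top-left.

The receptive field on the input at this output position is [8 / 2 / 1]. Elementwise product with the kernel and sum: 8·1 + 2·3 + 1·-1.

13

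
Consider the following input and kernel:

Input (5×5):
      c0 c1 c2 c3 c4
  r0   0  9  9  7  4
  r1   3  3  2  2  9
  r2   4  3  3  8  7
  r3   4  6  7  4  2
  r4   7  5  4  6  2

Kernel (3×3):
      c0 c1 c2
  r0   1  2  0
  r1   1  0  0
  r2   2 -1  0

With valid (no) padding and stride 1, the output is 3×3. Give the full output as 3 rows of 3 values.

Output[0,0]: The receptive field on the input at this output position is [0 9 9 / 3 3 2 / 4 3 3]. Elementwise product with the kernel and sum: 0·1 + 9·2 + 3·1 + 4·2 + 3·-1.

26 33 23
15 15 19
23 21 28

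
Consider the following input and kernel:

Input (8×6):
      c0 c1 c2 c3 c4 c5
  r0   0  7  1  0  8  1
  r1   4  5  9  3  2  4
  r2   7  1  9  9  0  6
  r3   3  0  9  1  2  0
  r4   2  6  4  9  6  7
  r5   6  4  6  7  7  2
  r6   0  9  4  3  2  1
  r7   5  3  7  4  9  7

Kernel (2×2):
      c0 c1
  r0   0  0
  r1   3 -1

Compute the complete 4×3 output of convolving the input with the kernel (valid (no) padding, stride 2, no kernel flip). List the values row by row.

7 24 2
9 26 6
14 11 19
12 17 20

Output[0,0]: The receptive field on the input at this output position is [0 7 / 4 5]. Elementwise product with the kernel and sum: 4·3 + 5·-1.
Output[0,1]: The receptive field on the input at this output position is [1 0 / 9 3]. Elementwise product with the kernel and sum: 9·3 + 3·-1.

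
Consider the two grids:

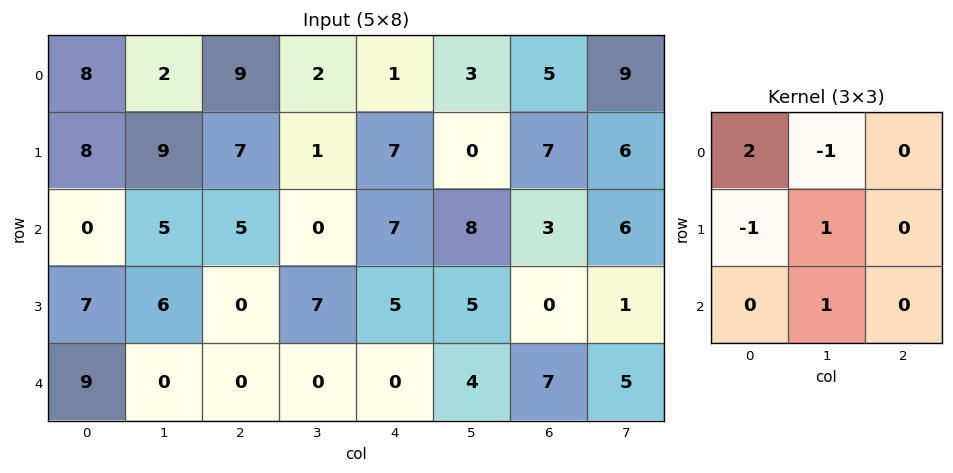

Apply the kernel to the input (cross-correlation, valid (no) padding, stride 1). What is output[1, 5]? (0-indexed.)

The receptive field on the input at this output position is [0 7 6 / 8 3 6 / 5 0 1]. Elementwise product with the kernel and sum: 0·2 + 7·-1 + 8·-1 + 3·1 + 0·1.

-12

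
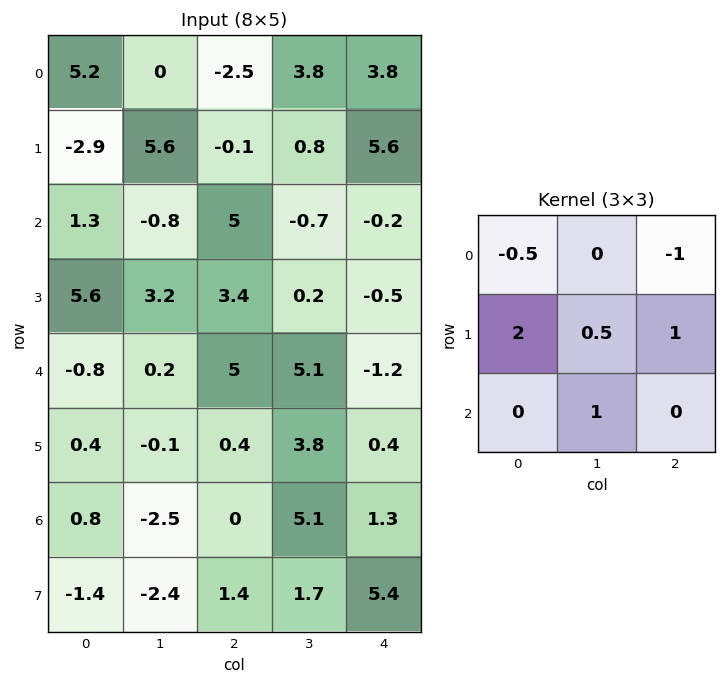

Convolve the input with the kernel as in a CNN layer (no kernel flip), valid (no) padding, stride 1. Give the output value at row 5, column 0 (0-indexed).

-2.65

The receptive field on the input at this output position is [0.4 -0.1 0.4 / 0.8 -2.5 0 / -1.4 -2.4 1.4]. Elementwise product with the kernel and sum: 0.4·-0.5 + 0.4·-1 + 0.8·2 + -2.5·0.5 + 0·1 + -2.4·1.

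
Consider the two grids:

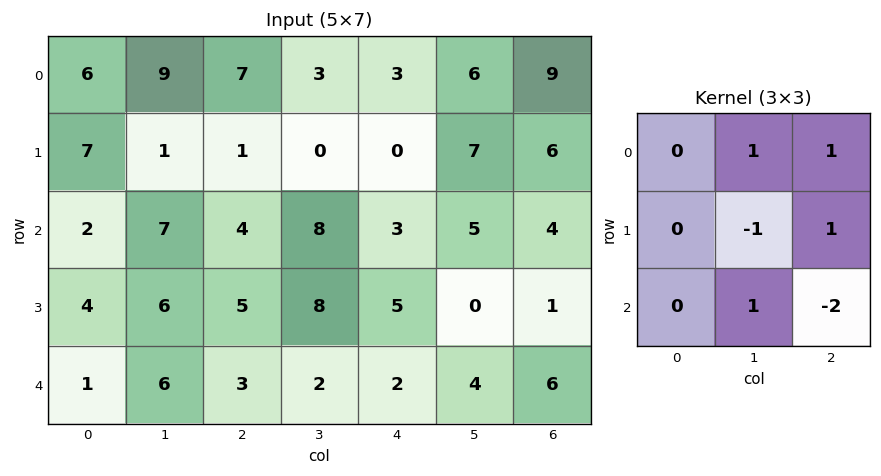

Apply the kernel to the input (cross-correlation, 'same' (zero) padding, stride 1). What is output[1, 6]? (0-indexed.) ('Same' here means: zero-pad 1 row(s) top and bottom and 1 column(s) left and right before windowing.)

The receptive field on the zero-padded input at this output position is [6 9 0 / 7 6 0 / 5 4 0]. Elementwise product with the kernel and sum: 9·1 + 0·1 + 6·-1 + 0·1 + 4·1 + 0·-2.

7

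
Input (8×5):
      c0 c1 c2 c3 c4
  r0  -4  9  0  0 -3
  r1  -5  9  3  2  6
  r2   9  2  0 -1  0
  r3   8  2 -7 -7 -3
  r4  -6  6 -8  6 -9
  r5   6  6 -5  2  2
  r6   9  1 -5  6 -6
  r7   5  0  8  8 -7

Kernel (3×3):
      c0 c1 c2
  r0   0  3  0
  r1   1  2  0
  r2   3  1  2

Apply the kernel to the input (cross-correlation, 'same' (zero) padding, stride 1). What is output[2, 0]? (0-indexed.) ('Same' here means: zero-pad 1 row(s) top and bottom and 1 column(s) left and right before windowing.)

15

The receptive field on the zero-padded input at this output position is [0 -5 9 / 0 9 2 / 0 8 2]. Elementwise product with the kernel and sum: -5·3 + 0·1 + 9·2 + 0·3 + 8·1 + 2·2.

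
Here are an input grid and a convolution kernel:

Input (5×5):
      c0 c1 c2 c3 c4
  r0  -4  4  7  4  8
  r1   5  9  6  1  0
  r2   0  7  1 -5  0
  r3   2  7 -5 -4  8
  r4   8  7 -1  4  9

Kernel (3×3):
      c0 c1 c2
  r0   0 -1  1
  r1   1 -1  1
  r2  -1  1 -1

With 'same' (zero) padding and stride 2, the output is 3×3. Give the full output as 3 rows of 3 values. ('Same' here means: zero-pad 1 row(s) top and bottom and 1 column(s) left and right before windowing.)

Output[0,0]: The receptive field on the zero-padded input at this output position is [0 0 0 / 0 -4 4 / 0 5 9]. Elementwise product with the kernel and sum: 0·-1 + 0·1 + 0·1 + -4·-1 + 4·1 + 0·-1 + 5·1 + 9·-1.
Output[0,1]: The receptive field on the zero-padded input at this output position is [0 0 0 / 4 7 4 / 9 6 1]. Elementwise product with the kernel and sum: 0·-1 + 0·1 + 4·1 + 7·-1 + 4·1 + 9·-1 + 6·1 + 1·-1.

4 -3 -5
6 -12 7
4 13 -13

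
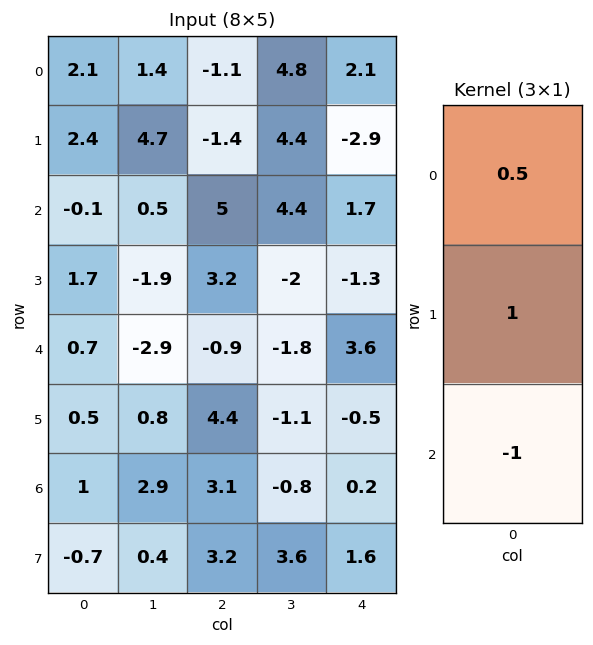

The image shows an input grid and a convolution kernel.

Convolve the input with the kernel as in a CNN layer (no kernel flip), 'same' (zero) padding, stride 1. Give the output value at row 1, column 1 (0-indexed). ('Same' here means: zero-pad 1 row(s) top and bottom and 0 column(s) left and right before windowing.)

The receptive field on the zero-padded input at this output position is [1.4 / 4.7 / 0.5]. Elementwise product with the kernel and sum: 1.4·0.5 + 4.7·1 + 0.5·-1.

4.9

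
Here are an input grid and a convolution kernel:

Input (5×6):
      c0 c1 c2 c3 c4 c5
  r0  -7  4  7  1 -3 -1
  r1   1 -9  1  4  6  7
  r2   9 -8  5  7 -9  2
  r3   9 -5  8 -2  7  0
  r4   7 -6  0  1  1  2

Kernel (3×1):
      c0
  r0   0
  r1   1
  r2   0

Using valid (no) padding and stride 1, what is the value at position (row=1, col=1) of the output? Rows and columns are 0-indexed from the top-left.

The receptive field on the input at this output position is [-9 / -8 / -5]. Elementwise product with the kernel and sum: -8·1.

-8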